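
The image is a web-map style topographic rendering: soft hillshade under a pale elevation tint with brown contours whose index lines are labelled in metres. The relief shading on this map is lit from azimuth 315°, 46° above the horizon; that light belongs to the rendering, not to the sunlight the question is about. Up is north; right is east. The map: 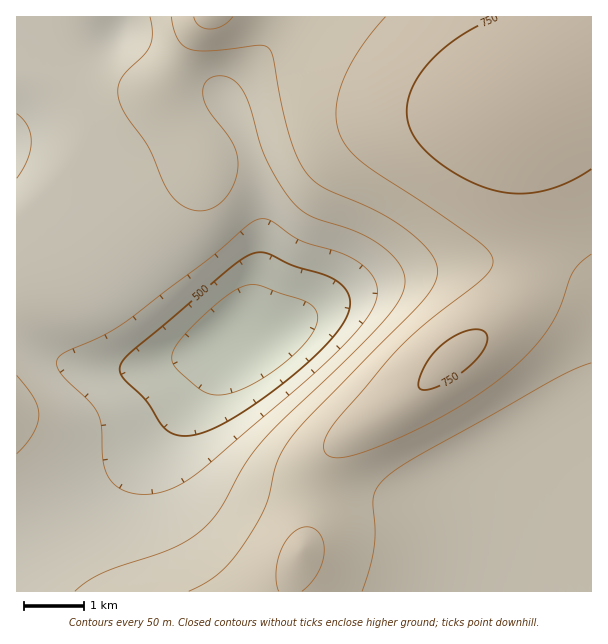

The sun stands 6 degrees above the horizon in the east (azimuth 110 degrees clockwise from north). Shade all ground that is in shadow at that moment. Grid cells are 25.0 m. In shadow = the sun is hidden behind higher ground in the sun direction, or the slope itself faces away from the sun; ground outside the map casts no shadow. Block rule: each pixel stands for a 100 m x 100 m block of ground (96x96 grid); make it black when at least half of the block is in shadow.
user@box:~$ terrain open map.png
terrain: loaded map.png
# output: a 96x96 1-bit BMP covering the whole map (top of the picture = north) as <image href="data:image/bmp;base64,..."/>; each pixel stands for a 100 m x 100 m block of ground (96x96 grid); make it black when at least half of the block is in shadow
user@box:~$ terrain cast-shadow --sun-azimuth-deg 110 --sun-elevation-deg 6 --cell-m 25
<image width="96" height="96" href="data:image/bmp;base64,Qk2+BAAAAAAAAD4AAAAoAAAAYAAAAGAAAAABAAEAAAAAAIAEAAATCwAAEwsAAAIAAAAAAAAA////AAAAAAAAAAAAAAAAAAAAAAAAAAAAAAAAAAAAAAAAAAAAAAAAAAAAAAAAAAAAAAAAAAAAAAAAAAAAAAAAAAAAAAAAAAAAAAAAAAAAAAAAAAAAAAAAAAAAAAAAAAAAAAAAAAAAAAAAAAAAAAAAAAAAAAAAAAAAAAAAAAAAAAAAAAAAAAAAAAAAAAAAAAAAAAAAAAAAAAAAAAAAAAAAAAAAAAAAAAAAAAAAAAAAAAAAAAAAAAAAAAAAAAAAAAAAAAAAAAAAAAAAAAAAAAAAAAAAAAAAAAAAAAAAAAAAAAAAAAAAAAAAAAAAAAAAAAAAAAAAAAAAAAAAAAAABgAAAAAAAAAAAAAAH8AAAAAAAAAAAAAAf/AAAAAAAAAAAAAA//gAAAAAAAAAAAAB//4AAAAAAAAAAAAD//8AAAAAAAAAAAAD///AAAAAAAAAAAAH///gAAAAAAAAAAAH///wAAAAAAAAAAAH///4AAAAAAAAAAAH///+AAAAAAAAAAAH////AAAAAAAAAAAH////gAAAAAAAAAAH////wAAAAAAAAAAH////4AAAAAAAAAAH////8AAAAAAAAAAD////+AAAAAAAAAAD/////gAAAAAAAAAD/////wAAAAAAAAAB/////4AAAAAAAAAB/////8AAAAAAAAAA/////+AAAAAAAAAA//////AAAAAAAAAAf/////wAAAAAAAAAP/////wAAAAAAAAAH/////4AAAAAAAAAD/////8AAAAAAAAAB/////8AAAAAAAAAA/////+AAAAAAAAAAP////8AAAAAAAAAAB////4AAAAAAAAAAAP///gAAAAAAAAAAAAf/wAAAAAAAAAAAAAAAAAAAAAAAAAAAAAAAAAAAAAAAAAAAAAAAAAAAAAAAAAAAAAAAAAAAAAAAAAAAAAAAAAAAAAAAAAAAAAAAAAAAAAAAAAAAAAAAAAAAAAAAAAAAAAAAAAAAAAAAAAAAAAAAAAAAAAAAAAAAAAAAAAAAAAAAAAAAAAAAAAAAAAAAAAAAAAAAAAAAAAAAAAAAAAAAAAAAAAAAAAAAAAAAAAAAAAAAAAAAAAAAAAAAAAAAAAAAAAAAAAAAAAAAAAAAAAAAAAAAAAAAAAAAAAAAAAAAAAAAAAAAAAAAAAAAAAAAAAAAAAAAAAAAAAAAAAAAAAAAAAAAAAAAAAAAAAAAAAAAAAAAAAAAAAAAAAAAAAAAAAAAAAAAAAAAAAAAAAAAAAAAAAAAAAAAAAAAAAAAAAAAAAAAAAAAAAAAAAAAAAAAAAAAAAAAAAAAAAAAAAAAAAAAAAAAAAAAAAAAAAAAAAAAAAAAAAAAAAAAAAAAAAAAAAAAAAAAAAAAAAAAAAAAAAAAAAAAAAAAAAAAAAAAAAAAAAAAAAAAAAAAAAAAAAAAAAAAAAAAAAAAAAAAAAAAAAAAAAAAAAAAAAAAAAAAAAAAAAAAAAAAAAAAAAAAAAAAAfAAAAAAAAAAAAAAA/gAAAAAAAAAAAAAA/wAAAAAAAAAAAAAA/4AAAAAAAAAAA="/>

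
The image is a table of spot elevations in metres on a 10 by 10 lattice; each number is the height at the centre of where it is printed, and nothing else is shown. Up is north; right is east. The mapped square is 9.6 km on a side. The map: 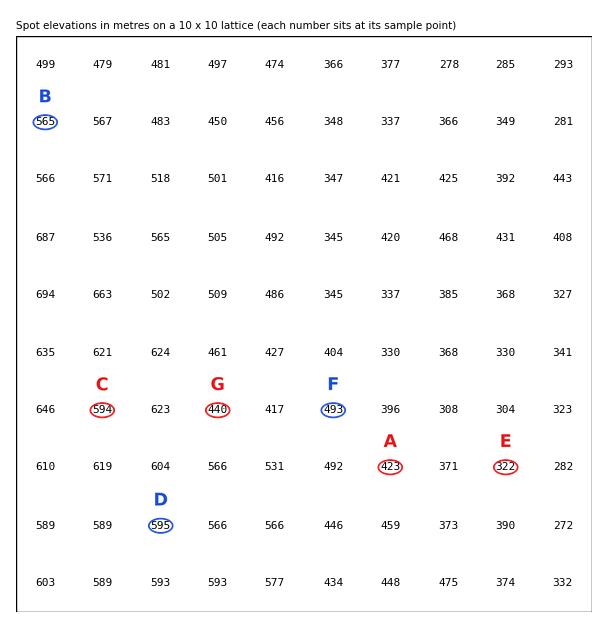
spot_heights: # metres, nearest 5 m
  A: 425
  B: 565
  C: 595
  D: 595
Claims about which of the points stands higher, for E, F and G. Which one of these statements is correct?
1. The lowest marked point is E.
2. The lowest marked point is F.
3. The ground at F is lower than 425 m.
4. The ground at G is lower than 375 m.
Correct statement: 1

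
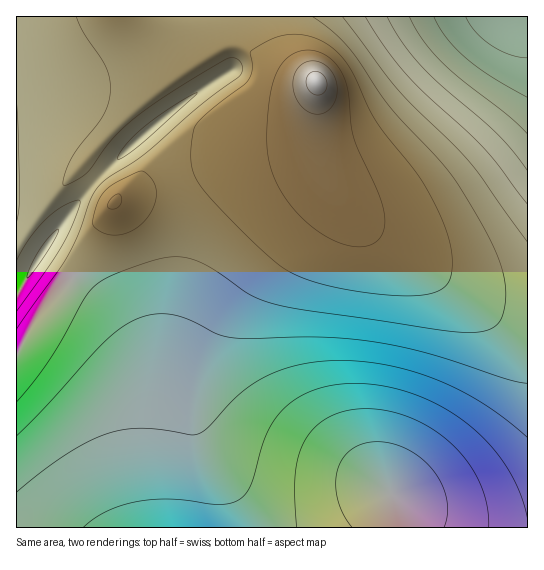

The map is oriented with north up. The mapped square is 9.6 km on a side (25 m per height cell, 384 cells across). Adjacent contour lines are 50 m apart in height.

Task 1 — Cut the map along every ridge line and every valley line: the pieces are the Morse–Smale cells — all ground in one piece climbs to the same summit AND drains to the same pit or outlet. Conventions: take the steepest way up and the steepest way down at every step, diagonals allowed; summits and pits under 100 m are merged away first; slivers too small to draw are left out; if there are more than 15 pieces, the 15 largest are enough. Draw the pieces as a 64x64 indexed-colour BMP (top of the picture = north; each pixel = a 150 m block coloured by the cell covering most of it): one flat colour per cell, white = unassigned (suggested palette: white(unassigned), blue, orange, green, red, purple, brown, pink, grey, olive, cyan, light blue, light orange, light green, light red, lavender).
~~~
<image width="64" height="64" href="data:image/bmp;base64,Qk12CAAAAAAAAHYAAAAoAAAAQAAAAEAAAAABAAQAAAAAAAAIAAATCwAAEwsAABAAAAAAAAAA////ALR3HwAOf/8ALKAsACgn1gC9Z5QAS1aMAMJ34wB/f38AIr28AM++FwDox64AeLv/AIrfmACWmP8A1bDFABERERERERERERERERERERERERERERERERERERERERERERERERERERERERERERERERERERERERERERERERERERERERERERERERERERERERERERERERERERERERERERERERERERERERERERERERERERERERERERERERERERERERERERERERERERERERERERERERERERERERERERERERERERERERERERERERERERERERERERERERERERERERERERERERERERERERERERERERERERERERERERERERERERERERERERERERERERERERERERERERERERERERERERERERERERERERERERERERERERERERERERERERERERERERERERERERERERERERERERERERERERERERERERERERERERERERERERERERERERERERERERERERERERERERERERERERERERERERERERERERERERERERERERERERERERERERERERERERERERERERERERERERERERERERERERERERERERERERERERERERERERERERERERERERERERERERERERERERERERERERERERERERERERERERERERERERERERERERERERERERERERERERERERERERERERERERERERERERERERERERERERERERERERERERERERERERERERERERERERERERERERERERERERERERERERERERERERERERERERERERERERERERERERERERERERERERERERERERERERERERERERERERERERERERERERERERERERERERERERERERERERERERERERERERERERERERERERERERERERERERERERERERERERERERERERERERERERERERERERERERERERERERERERERERERMRERERERERERERERERERERERERERERERERERERERERExERERERERERERERERERERERERERERERERERERERERETMRERERERERERERERERERERERERERERERERERERERERMxEREREREREREREREREREREREREREREREREREREREREzMRERERERERERERERERERERERERERERERERERERERETMzERERERERERERERERERERERERERERERERERERERERMzMxERERERERERERERERERERERERERERERERERESIiIzMzMRERERERERERERERERERERERERERERERERIiIiIjMzMxERERERERERERERERERERERERERERERESIiIiIiMzMzMRERERERERERERERERERERERERERERESIiIiIiIzMzMzEREREREREREREREREREREREREREREiIiIiIiIjMzMzMxERERERERERERERERERERERERERIiIiIiIiIiMzMzMzERERERERERERERERERERERERERIiIiIiIiIiIzMzMzMxERERERERERERERERERERERESIiIiIiIiIiIjMzMzMzMRERERERERERERERERERERESIiIiIiIiIiIiMzMzMzMxERERERERERERERERERERESIiIiIiIiIiIiIzMzMzMzERERERERERERERERERERESIiIiIiIiIiIiIjMzMzMzMxERERERERERERERERERESIiIiIiIiIiIiIiMzMzMzMzERERERERERERERERERESIiIiIiIiIiIiIiIzMzMzMzMxERERERERERERERERESIiIiIiIiIiIiIiIjMzMzMzMzMzERERERERERERERERIiIiIiIiIiIiIiIiMzMzMzMzMzMzMRERERERERERERIiIiIiIiIiIiIiIiIzMzMzMzMzMzMzMxEREREREREREiIiIiIiIiIiIiIiIjMzMzMzMzMzMzMzMzEREREREREiIiIiIiIiIiIiIiIiMzMzMzMzMzMzMzMzMzMzMRERESIiIiIiIiIiIiIiIiIzMzMzMzMzMzMzMzMzMzMzMzERIiIiIiIiIiIiIiIiIjMzMzMzMzMzMzMzMzMzMzMzMxEiIiIiIiIiIiIiIiIiMzMzMzMzMzMzMzMzMzMzMzMzMSIiIiIiIiIiIiIiIiIzMzMzMzMzMzMzMzMzMzMzMzMxIiIiIiIiIiIiIiIiIjMzMzMzMzMzMzMzMzMzMzMzMzEiIiIiIiIiIiIiIiIiMzMzMzMzMzMzMzMzMzMzMzMzMyIiIiIiIiIiIiIiIiIzMzMzMzMzMzMzMzMzMzMzMzMzIiIiIiIiIiIiIiIiIjMzMzMzMzMzMzMzMzMzMzMzMzMiIiIiIiIiIiIiIiIiMzMzMzMzMzMzMzMzMzMzMzMzMyIiIiIiIiIiIiIiIiIzMzMzMzMzMzMzMzMzMzMzMyIiIiIiIiIiIiIiIiIiIjMzMzMzMzMzMzMzMzMzMzMiIiIiIiIiIiIiIiIiIiIiMzMzMzMzMzMzMzIjMzMzMiIiIiIiIiIiIiIiIiIiIiIzMzMzMzMzMzMzIiIjMzMiIiIiIiIiIiIiIiIiIiIiIjMzMzMzMzMzMyIiIiIiIiIiIiIiIiIiIiIiIiIiIiIiMzMzMzMzMzMyIiIiIiIiIiIiIiIiIiIiIiIiIiIiIiIzMzMzMzMzMyIiIiIiIiIiIiIiIiIiIiIiIiIiIiIiIjMzMzMzMzMyIiIiIiIiIiIiIiIiIiIiIiIiIiIiIiIi"/>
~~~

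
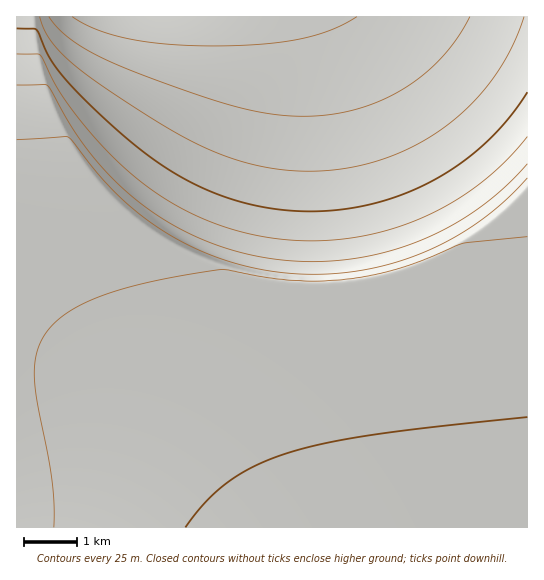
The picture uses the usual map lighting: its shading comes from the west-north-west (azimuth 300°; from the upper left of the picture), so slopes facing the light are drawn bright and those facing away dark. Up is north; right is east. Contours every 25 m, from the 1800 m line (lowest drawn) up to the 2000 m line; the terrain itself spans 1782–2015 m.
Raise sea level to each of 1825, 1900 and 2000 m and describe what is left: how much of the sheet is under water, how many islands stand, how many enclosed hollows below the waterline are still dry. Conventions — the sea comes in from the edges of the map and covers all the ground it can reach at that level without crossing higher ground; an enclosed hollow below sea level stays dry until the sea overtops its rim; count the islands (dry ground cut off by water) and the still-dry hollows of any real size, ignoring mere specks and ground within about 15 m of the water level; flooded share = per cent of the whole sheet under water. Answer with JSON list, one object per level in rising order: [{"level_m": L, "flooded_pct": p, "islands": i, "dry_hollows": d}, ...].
[{"level_m": 1825, "flooded_pct": 11, "islands": 0, "dry_hollows": 0}, {"level_m": 1900, "flooded_pct": 34, "islands": 0, "dry_hollows": 0}, {"level_m": 2000, "flooded_pct": 89, "islands": 0, "dry_hollows": 0}]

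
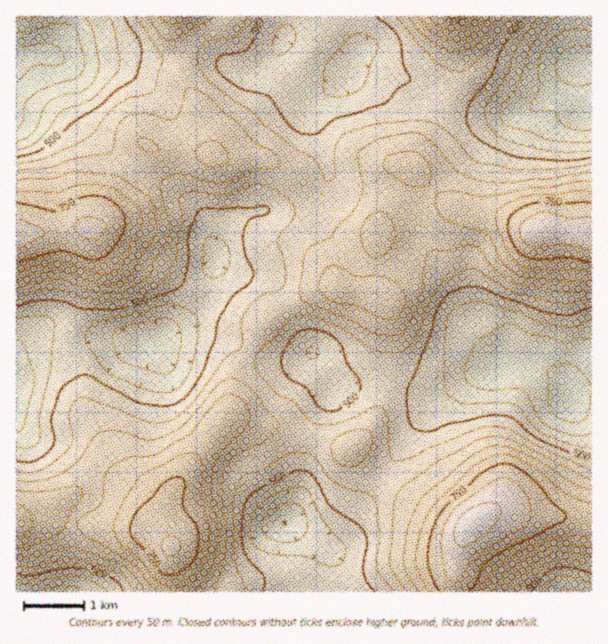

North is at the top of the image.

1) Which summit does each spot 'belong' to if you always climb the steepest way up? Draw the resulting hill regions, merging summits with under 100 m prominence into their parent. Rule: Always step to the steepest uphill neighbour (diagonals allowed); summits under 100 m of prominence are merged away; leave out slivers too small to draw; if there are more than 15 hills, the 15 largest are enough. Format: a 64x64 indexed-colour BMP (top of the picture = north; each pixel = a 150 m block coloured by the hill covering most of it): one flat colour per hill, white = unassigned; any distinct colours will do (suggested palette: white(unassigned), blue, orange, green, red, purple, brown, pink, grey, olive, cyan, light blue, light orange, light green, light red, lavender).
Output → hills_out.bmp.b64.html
<image width="64" height="64" href="data:image/bmp;base64,Qk12CAAAAAAAAHYAAAAoAAAAQAAAAEAAAAABAAQAAAAAAAAIAAATCwAAEwsAABAAAAAAAAAA////ALR3HwAOf/8ALKAsACgn1gC9Z5QAS1aMAMJ34wB/f38AIr28AM++FwDox64AeLv/AIrfmACWmP8A1bDFACIiIiIiIiIiIiIiIiIiIkREREREREREREREREREREREIiIiIiIiIiIiIiIiIiIiREREREREREREREREREREREQiIiIiIiIiIiIiIiIiIiJERERERERERERERERERERERCIiIiIiIiIiIiIiIiIiIkREREREREREREREREREREREIiIiIiIiIiIiIiIiIiIiREREREREREREREREREREREQiIiIiIiIiIiIiIiIiIiJEQiJERERERERERERERERERCIiIiIiIiIiIiIiIiIiIkQiIiREREREREREREREREREIiIiIiIiIiIiIiIiIiIiIiIiJEREREREREREREREREQiIiIiIiIiIiIiIiIiIiIiIiIiRERERERERERERERERCIiIiIiIiIiIiIiIiIiIiIiIiJEREREREREREREREREIiIiIiIiIiIiIiIiIiIiIiIiIiREREREREREREREREQiIiIiIiIiIiIiIiIiIiIiIiIiIkRERERERERERERERCIiIiIiIiIiIiIiIiIiIiIiIiIiREREREREREREREREIiIiIiIiIiIiIiIiIiIiIiIiIiIkREREREREREREREQiIiIiIiIiIiIiIiIiIiIiIiIiIiJERERERERERERERCIiIiIiIiIiIiIiIiIiIiIiIiIiIkREREREREREREREIiIiIiIiIiIiIiIiIiIiIiIiIiIiJEREREREREREREQiIiIiIiIiIiIiIiIiIiIiIiIiIiIiRERERERERERERCIiIiIiIiIiIiIiIiIiIiIiIiIiIiJEREREREREREREIiIiIiIiIiIiIiIiIiIiIiIiIiIiIiREREREREREREQiIiIiIiIiIiIiIiIiIiIiIiIiIiIiIkRERERERERERCIiIiIiIiIiIiIiIiIiIiIiIiIiIiIiJEREREREREREIiIiIiIiIiIiIiIiIiIiIiIiIiIiIhERREREREREQREiIiIiIiIiIiIiIiIiIiIiIiERERERERERRERERERBESIiIiIiIiIiIiIiIiIiIiIiERERERERERERREREQRERIiIiIiIiIiIiIiIiIiIiIiIRERERERERERERREEREREiIiIiIiIiIiIiIiIiERERERERERERERERERERERERETIiIiIiIiIiIiIiIiERERERERERERERERERERERERERMzIzMzMzMzMxIiIREREREREREREREREREREREREREREzMzMzMzMzMzMRERERERERERERERERERERERERERERETMzMzMzMzMzMzERERERERERERERERERERERERERERERMzMzMzMzMzMzMzEREREREREREREREREREREREREREREzMzMzMzMzMzMzMRERERERERERERERERERERERERERETMzMzMzMzMzMzMzERERERERERERERERERERERERERERMzMzMzMzMzMzMzMREREREREREREREREREREREREREREzMzMzMzMzMzMzMxERERERERERERERERERERERERERETMzMzMzMzMzMzMzERERERERERERERERERERERERERERMzMzMzMzMzMzMzMREREREREREREREREREREREREREREzMzMzMzMzMzMzMxERERERERERERERERERERERERERETMzMzMzMzMzMzMzMRERERERERERERERERERERERERERMzMzMzMzMzMzMzMxEREREREREREREREREREREREREREzMzMzMzMzMzMzMzMRERERERERERERERERERERERERETMzMzMzMzMzMzMzMzMzERERERERERERERERERERERERMzMzMzMzMzMzMzMzMzMzMzEREREREREREREREREREREzMzMzMzMzMzMzMzMzMzMzMxERERERERERERERERERETMzMzMzMzMzMzMzMzMzMzMzMRERERERERERERERERERMzMzMzMzMzMzMzMzMzMzMzMxEREREREREREREREREREzMzMzMzMzMzMzMzMzMzMzMzERERERERERERERERERETMzMzMzMzMzMzMzMzMzMzMzERERERERERERERERERERMzMzMzMzMzMzMzMzMzMzMzMREREREREREREREREREREzMzMzMzMzMzMzMzMzMzMzMxERERERERERERERERERETMzMzMzMzMzMzMzMzMzMzMxERERERERERERERERERERMzMzMzMzMzMzMzMzMzMzMzEREREREREREREREREREREzMzMzMzMzMzMzMzMzMzMzMRERERERERERVVVVERERFDMzMzMzMzMzMzMzMzMzMzMxEREREREREVVVVVVVEREUMzMzMzMzMzMzMzMzMzMzMzMRERERERFVVVVVVVVVERQzMzMzMzMzMzMzMzMzMzMzNEQRERERVVVVVVVVVVVRFDMzMzMzMzMzMzMzMzMzMzREREEREVVVVVVVVVVVVVEUMzMzMzMzMzMzMzMzZmMzREREQRVVVVVVVVVVVVVVVURDM2ZmZmY2ZmYzZmZmZjNEREREVVVVVVVVVVVVVVVVREREZmZmZmZmZmZmZmZmZERERERVVVVVVVVVVVVVVVVERERGZmZmZmZmZmZmZmZmRERERFVVVVVVVVVVVVVVVUREREZmZmZmZmZmZmZmZmZERERFVVVVVVVVVVVVVVVVRERERmZmZmZmZmZmZmZmZkREREVVVVVVVVVVVVVVVVVE"/>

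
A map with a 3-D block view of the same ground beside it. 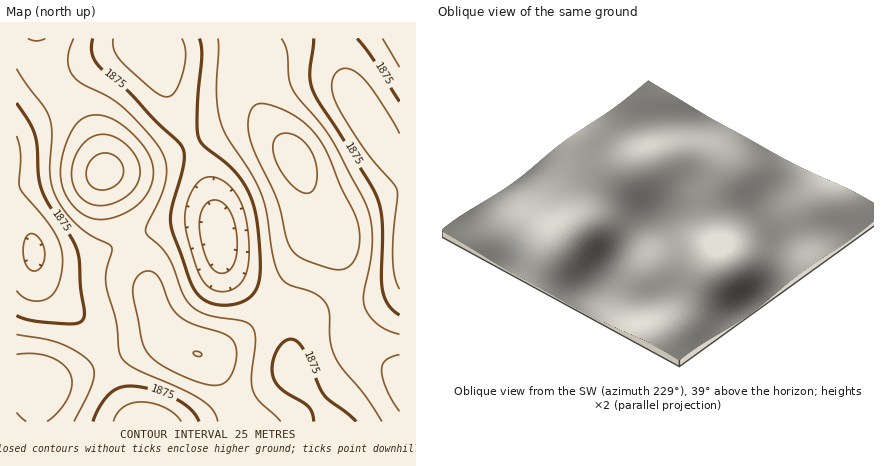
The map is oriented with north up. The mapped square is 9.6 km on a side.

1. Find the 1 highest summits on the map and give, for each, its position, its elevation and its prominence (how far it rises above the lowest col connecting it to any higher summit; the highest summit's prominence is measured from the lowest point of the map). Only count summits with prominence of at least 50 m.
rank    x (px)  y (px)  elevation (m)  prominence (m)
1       104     172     1987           179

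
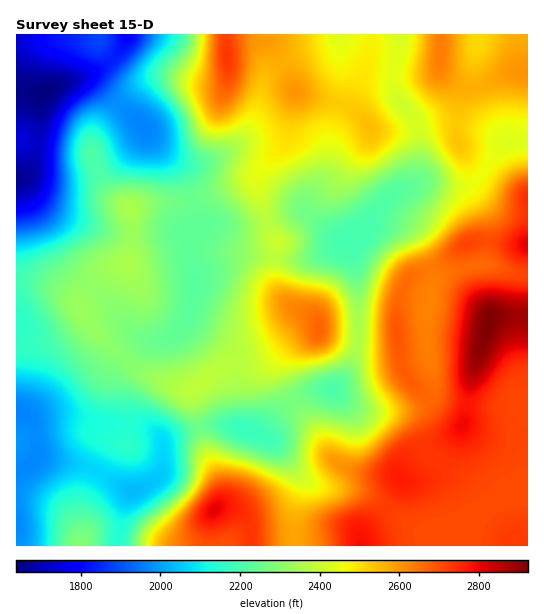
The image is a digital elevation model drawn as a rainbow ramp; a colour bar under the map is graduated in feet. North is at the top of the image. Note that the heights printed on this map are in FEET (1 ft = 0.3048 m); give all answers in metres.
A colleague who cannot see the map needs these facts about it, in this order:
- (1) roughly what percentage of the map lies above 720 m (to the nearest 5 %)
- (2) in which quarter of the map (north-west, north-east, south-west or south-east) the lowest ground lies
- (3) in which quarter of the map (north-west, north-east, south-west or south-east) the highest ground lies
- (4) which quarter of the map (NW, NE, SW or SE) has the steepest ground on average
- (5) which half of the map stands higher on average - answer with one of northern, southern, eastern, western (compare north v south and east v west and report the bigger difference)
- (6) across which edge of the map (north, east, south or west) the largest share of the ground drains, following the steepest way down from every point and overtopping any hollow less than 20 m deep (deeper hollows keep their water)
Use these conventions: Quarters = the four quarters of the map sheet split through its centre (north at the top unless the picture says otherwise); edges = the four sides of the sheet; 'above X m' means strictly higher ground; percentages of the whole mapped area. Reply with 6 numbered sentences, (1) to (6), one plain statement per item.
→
(1) About 50 % of the map lies above 720 m.
(2) The lowest point lies in the north-west quarter of the map.
(3) The highest point lies in the south-east quarter of the map.
(4) The north-west quarter is the steepest part of the map.
(5) The eastern half stands higher on average than the western half.
(6) The largest share of the runoff leaves by the western edge.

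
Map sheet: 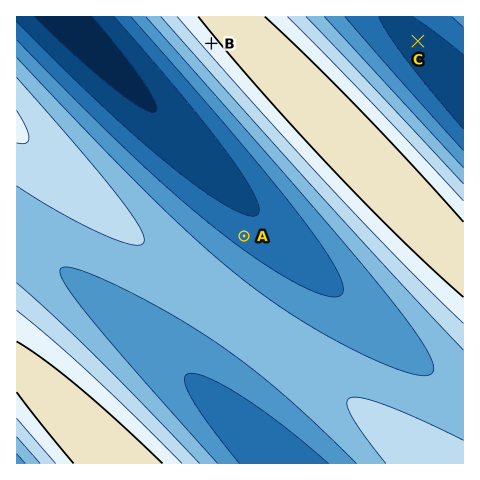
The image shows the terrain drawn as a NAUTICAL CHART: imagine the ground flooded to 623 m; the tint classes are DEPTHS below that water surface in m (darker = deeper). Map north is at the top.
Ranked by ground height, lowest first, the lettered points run C A B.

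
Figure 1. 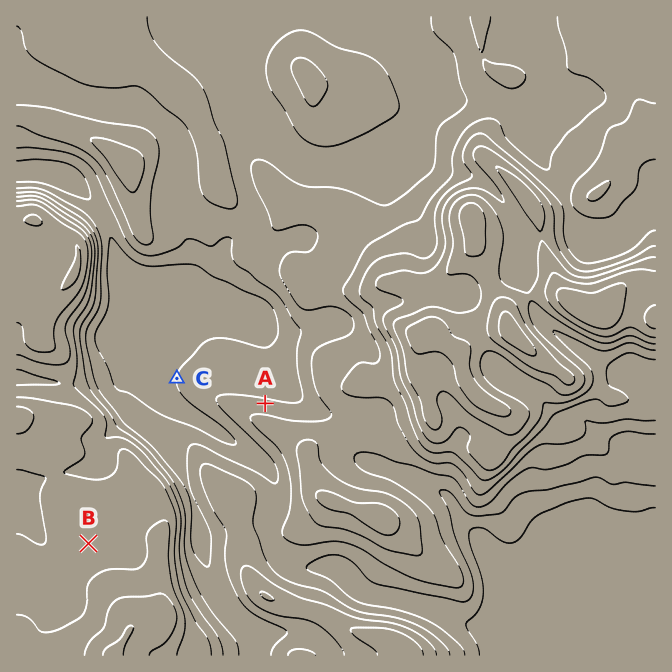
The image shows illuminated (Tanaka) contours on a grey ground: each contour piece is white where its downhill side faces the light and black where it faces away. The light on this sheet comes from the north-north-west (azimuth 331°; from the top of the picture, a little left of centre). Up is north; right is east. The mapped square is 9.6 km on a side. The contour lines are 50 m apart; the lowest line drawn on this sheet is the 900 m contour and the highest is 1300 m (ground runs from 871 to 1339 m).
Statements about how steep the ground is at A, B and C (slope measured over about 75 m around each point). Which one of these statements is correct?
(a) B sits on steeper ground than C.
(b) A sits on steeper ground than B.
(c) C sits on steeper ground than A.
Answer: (b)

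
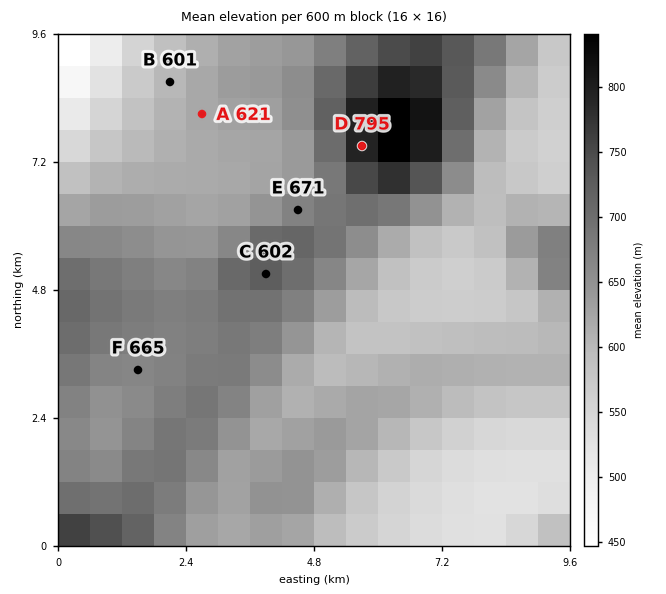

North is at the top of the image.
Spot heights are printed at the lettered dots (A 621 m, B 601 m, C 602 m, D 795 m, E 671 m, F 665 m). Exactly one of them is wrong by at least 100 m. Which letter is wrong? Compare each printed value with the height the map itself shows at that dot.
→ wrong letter C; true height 727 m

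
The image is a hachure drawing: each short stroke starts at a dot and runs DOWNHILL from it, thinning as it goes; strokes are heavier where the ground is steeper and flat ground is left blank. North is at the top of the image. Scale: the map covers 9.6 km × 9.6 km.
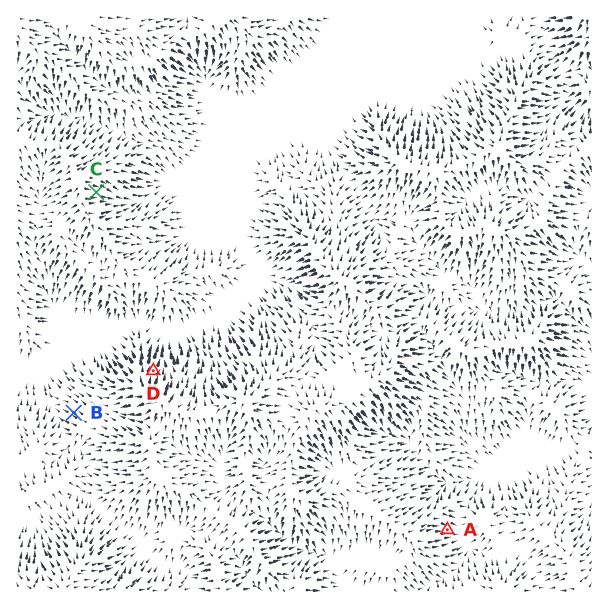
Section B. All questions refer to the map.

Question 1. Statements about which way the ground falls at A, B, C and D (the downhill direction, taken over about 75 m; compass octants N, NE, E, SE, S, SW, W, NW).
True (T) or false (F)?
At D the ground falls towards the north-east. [T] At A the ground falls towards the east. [T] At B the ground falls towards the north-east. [F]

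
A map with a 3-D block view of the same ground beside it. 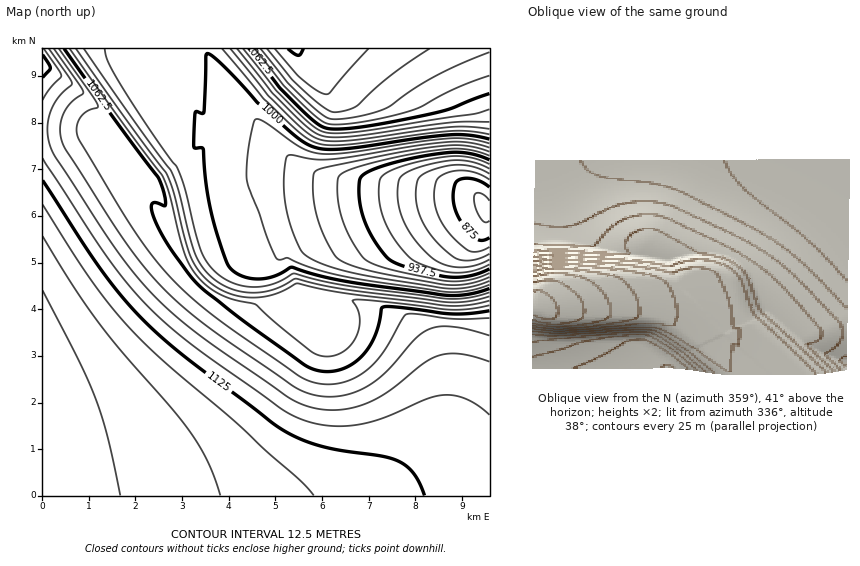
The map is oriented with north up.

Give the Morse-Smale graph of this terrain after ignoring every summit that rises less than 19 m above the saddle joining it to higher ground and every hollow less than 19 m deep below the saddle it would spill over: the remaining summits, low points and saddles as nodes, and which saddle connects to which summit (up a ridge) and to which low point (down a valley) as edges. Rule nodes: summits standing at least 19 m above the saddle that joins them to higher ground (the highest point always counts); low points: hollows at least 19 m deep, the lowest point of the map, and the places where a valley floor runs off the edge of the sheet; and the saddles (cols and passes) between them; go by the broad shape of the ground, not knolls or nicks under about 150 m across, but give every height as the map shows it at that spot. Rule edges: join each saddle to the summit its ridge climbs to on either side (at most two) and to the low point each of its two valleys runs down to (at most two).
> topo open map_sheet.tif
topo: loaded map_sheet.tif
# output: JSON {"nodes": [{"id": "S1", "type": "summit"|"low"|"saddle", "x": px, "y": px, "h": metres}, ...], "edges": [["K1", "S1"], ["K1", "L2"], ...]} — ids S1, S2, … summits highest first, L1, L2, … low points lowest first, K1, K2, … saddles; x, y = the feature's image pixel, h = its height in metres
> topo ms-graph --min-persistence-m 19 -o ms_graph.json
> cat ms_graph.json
{"nodes": [
{"id": "S1", "type": "summit", "x": 44, "y": 487, "h": 1172},
{"id": "S2", "type": "summit", "x": 43, "y": 63, "h": 1133},
{"id": "S3", "type": "summit", "x": 295, "y": 50, "h": 1126},
{"id": "L1", "type": "low", "x": 484, "y": 207, "h": 859},
{"id": "K1", "type": "saddle", "x": 43, "y": 129, "h": 1105},
{"id": "K2", "type": "saddle", "x": 204, "y": 49, "h": 1001}],
"edges": [["K1", "S1"], ["K1", "S2"], ["K1", "L1"], ["K2", "S2"], ["K2", "S3"], ["K2", "L1"]]}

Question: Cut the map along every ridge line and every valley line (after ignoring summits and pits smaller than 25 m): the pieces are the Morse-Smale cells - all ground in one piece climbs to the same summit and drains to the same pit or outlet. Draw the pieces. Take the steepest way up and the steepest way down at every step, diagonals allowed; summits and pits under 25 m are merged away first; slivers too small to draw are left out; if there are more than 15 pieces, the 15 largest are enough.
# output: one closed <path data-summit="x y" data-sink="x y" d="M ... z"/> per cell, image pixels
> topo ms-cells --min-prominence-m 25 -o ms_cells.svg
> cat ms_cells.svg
<path data-summit="43 495" data-sink="485 207" d="M95 130l-53 0 1 366 447-1 0-284-6-4-6-10-20-3-62-2-82 2-54 6-9 3-84 18-15-18-46-63z"/><path data-summit="295 49" data-sink="485 207" d="M489 48l-284 0-1 3 52 70 34 38 14 10 16 7 22 5 129 13 6 2 7 11 5 3z"/><path data-summit="43 63" data-sink="485 207" d="M204 48l-161 0-1 81 55 2 9 9 46 63 15 18 84-18 9-3 40-5 67-3 104 2-129-13-22-5-16-7-12-8-36-40z"/>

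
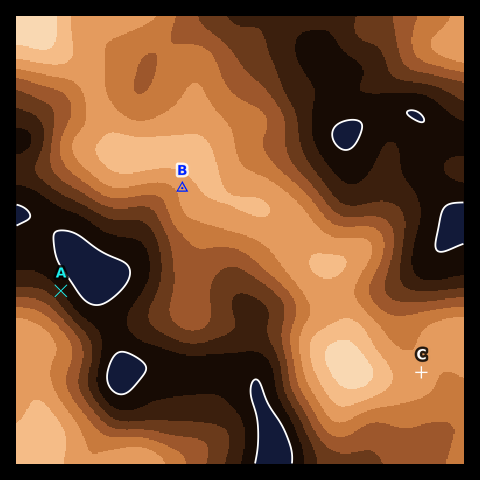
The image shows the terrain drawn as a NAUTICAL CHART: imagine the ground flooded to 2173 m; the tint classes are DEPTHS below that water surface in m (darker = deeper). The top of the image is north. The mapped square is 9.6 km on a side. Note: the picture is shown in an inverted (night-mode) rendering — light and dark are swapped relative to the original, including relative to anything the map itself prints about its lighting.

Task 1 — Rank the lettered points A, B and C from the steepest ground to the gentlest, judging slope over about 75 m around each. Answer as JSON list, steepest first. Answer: ["A", "B", "C"]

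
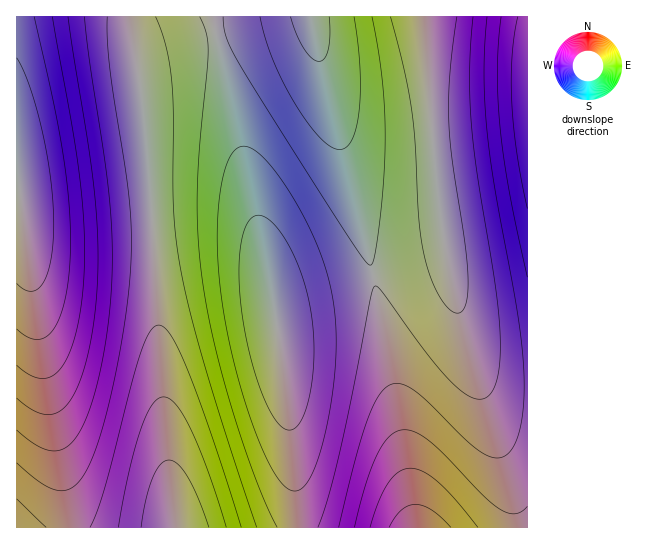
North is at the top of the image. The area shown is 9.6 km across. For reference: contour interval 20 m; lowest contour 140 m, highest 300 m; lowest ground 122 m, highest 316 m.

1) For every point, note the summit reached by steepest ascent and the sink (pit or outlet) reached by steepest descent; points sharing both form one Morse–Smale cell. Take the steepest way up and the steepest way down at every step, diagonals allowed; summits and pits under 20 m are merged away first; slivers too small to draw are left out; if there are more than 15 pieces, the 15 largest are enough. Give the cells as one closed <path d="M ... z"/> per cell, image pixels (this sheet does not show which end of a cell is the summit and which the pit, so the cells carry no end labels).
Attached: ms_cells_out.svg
<path d="M130 16l-114 1 1 511 159-1-7-48-6-77-15-245-8-76z"/><path d="M211 16l-80 1 17 140 15 245 12 123 2 3 120 0 0-19-5-67-17-135-20-102z"/><path d="M527 16l-102 1 4 82 8 94 11 73 8 37 9 36 14 34 8 8 11 6 15 2 15 0z"/><path d="M310 16l-98 1 47 206 15 84 5-7 12-5 82-20z"/><path d="M446 251l-1 4-7 5-65 17 19 92 24 158 111 1 1-138-30-3-11-6-8-8-7-14-11-34z"/><path d="M373 276l-82 19-12 5-4 5 14 110 9 113 118-1-24-158z"/><path d="M425 16l-114 1 13 62 50 197 56-13 15-8-12-104z"/>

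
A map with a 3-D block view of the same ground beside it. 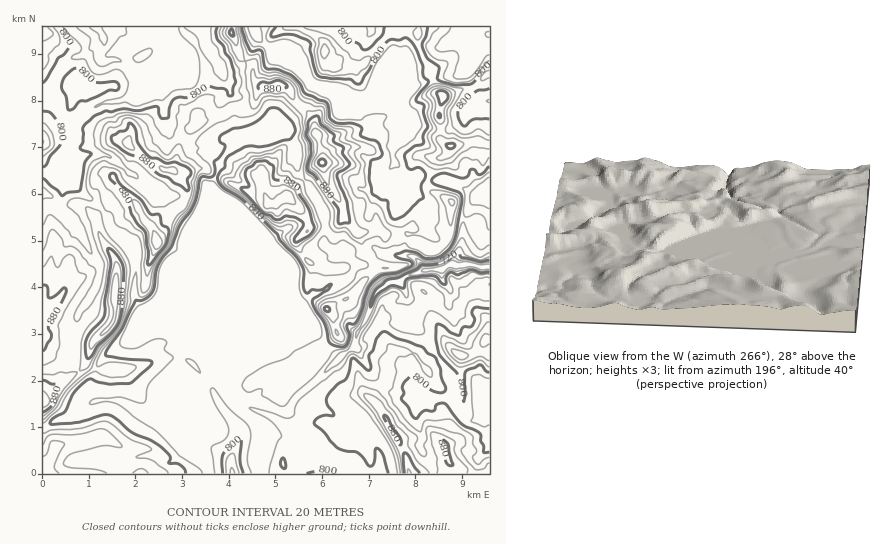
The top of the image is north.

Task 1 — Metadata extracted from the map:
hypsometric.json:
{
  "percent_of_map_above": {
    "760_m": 96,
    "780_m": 70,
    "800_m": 50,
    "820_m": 35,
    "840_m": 22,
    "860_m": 12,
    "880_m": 6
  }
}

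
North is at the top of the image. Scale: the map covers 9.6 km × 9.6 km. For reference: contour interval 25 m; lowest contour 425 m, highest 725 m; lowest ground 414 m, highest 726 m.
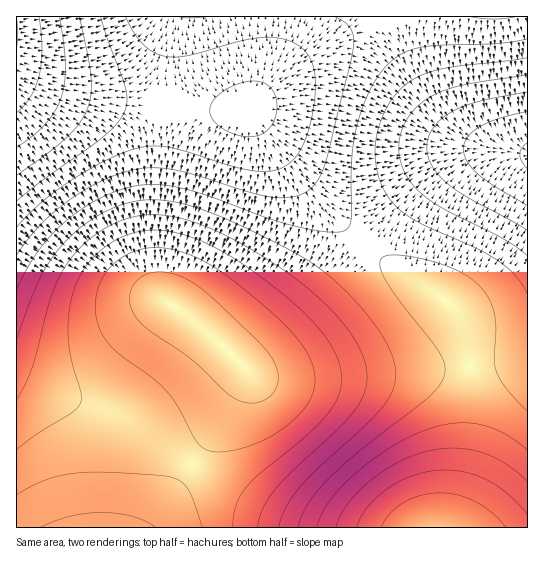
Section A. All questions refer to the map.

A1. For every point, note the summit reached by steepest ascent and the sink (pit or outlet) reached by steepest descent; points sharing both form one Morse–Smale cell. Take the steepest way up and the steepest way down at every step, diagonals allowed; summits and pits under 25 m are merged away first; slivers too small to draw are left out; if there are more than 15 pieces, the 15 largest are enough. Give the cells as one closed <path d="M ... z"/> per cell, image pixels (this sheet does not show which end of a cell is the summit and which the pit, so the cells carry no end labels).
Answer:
<path d="M274 16l-258 1 0 358 42 20 64 22 68 47 6-5 21-32 26-44 2-12-5-8 15-7 20-17 34-34 54-62-50-50-65-83 13-21 8-23 6-29z"/><path d="M365 244l-8 5-48 56-34 34-20 17-15 7 5 8-2 12-16 30-35 52 55 35 38 17 30 10 134 1 14-53 8-57 0-49-6-34-10-25-12-11-52-32z"/><path d="M527 16l-252 0 0 21-6 29-8 23-13 21 65 83 50 50 55-58 32-24 28-9 50 2z"/><path d="M513 152l-35 0-16 4-19 9-25 20-55 58 28 24 52 32 12 11 10 25 6 34 0 49-6 44-15 66 78-1 0-372-2-2z"/><path d="M18 376l-2 1 0 150 133 1 43-63-70-48-64-22z"/><path d="M193 465l-4 2-39 61 173-1-22-4-32-12-31-16z"/>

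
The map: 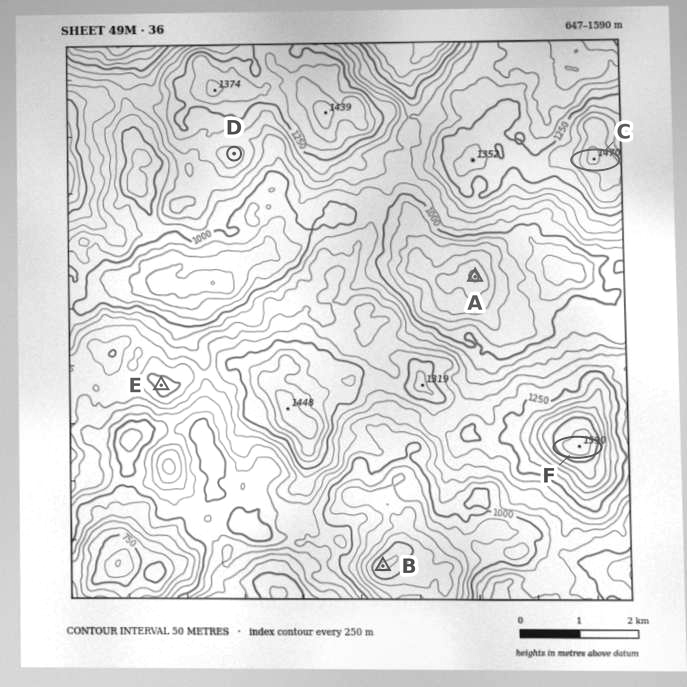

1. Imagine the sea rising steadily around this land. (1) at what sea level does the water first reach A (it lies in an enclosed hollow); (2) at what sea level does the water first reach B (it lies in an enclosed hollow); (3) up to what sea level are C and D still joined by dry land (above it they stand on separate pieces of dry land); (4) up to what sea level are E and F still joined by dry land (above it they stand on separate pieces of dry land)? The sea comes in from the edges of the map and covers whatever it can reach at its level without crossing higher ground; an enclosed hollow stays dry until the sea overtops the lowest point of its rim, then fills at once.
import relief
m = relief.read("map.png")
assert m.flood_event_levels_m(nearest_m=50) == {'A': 1000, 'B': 800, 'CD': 1100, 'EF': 1150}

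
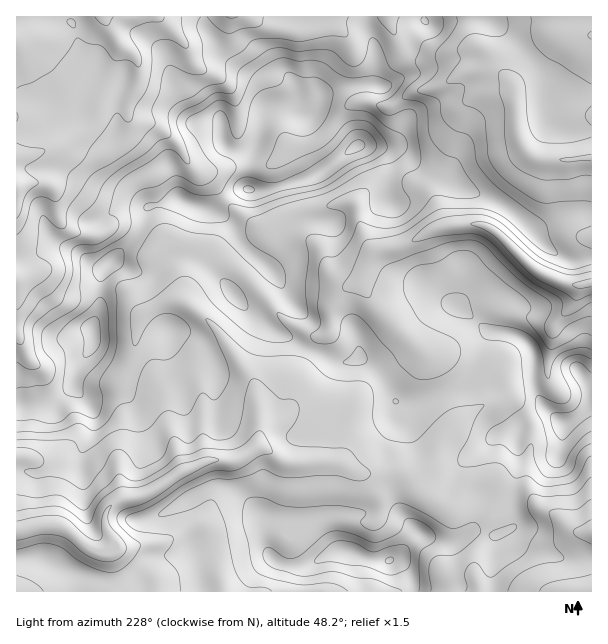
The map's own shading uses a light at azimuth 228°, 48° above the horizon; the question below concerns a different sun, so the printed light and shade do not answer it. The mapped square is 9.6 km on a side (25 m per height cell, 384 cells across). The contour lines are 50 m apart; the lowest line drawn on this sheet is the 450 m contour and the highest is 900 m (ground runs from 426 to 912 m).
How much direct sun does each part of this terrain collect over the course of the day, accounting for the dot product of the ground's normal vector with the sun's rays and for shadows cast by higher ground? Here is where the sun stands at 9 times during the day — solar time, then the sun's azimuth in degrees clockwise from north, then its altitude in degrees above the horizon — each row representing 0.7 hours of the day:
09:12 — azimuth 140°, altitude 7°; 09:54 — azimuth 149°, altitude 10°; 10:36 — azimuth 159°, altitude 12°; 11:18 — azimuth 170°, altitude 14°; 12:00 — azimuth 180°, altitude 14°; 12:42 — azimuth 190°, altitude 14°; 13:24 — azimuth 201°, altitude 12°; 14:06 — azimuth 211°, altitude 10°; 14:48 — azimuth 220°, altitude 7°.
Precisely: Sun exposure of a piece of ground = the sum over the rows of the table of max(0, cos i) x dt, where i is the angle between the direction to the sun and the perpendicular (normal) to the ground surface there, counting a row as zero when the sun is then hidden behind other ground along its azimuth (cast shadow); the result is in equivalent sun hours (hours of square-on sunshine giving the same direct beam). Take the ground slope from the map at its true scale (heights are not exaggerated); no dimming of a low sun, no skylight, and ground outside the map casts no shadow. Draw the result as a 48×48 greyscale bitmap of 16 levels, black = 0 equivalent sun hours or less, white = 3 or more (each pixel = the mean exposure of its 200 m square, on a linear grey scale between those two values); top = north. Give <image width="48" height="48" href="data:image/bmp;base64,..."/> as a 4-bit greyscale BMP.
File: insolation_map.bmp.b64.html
<image width="48" height="48" href="data:image/bmp;base64,Qk32BAAAAAAAAHYAAAAoAAAAMAAAADAAAAABAAQAAAAAAIAEAAATCwAAEwsAABAAAAAAAAAAAAAAABEREQAiIiIAMzMzAERERABVVVUAZmZmAHd3dwCIiIgAmZmZAKqqqgC7u7sAzMzMAN3d3QDu7u4A////AIiIiHd3d3Z3eJrMzMqaqqqXZnZ4iIiZmZmYdUM2eId2eInNzO7tze2mZnZ4mqqru3h1MAACaIh2d3eXQ1rMuHiGiamImrqYeBEhEUVFREVmd3ZTMiJEMAA4uquYiIhkMwAAJ5ecypVFZndEVTEAAAAohUaHiZhkM3Q0jJe8u7l2Z3d2ZlMQERJBEjRVVmVWme7t7JYxFHmod2ZlRERERDQQE1VmZUNqur3tyrswABR4d2QiIhESI0MSNWZmZmnMuqu7qa3LcQAldUMzRERERERFZnZWZp3typiJmZq9/VAAEQJDM0REVVVmZndmaKvvykRnd4iZnNhAAAASI0RGd4d3ZmiIiqm7mYiIeJiYiJzsqXMVqqmId4iIdlaLuoZpq//cmKqpmIqr3MqJh3d3d4qohlRomIZ5ve7/28y6mIqZh3mGVmZneJmZh2VEVniJq7urzcqZiJmIh3eHZmZmZnd4mYZCIlliWmd3u4eIeIh4iHd3dmZnZmdniZl1MkYQJiM2l1Vmd4d3iHeHd3eIh2RDRniHZWMSZiIkeHdmd3d3d3eHd4m7uWMyI1Zmd3RIpiFWarqGd4d3ZmmZiZqquWREQzVmd3dXYyaoV7qGZ4h3ZHq7u5ZFZlVFVVV3d3YhADeIdoh2Z4iHVqq8yUEUVDNGd3eJqmIAAGZEZ2ZmVnd1WaqoZXZFQzRomZh3ZBERAUIREkZmVDM0i7l0apZTIkZ4mqhjESQxADIhEBVndSJIu6dXqVVCI2eIiHZVZmVSADMTRDRomYeZmWVphWdkNWeHZVVmZTERAEIiRniImamIhUWZdmZmVWZmVERVQgAAEXVEVorKd5mZZFiXZnaIZVRERFVDIQBL/3d4hSSGVWiHZohkVniYdTIRE0RDESn8mkV3QQAWdmZmZ4U0VWmph1MQAREhE62EM0VSAAADh2eJmXRVZoqqm92kAAAAO8dVVjVCVmQ1iZrN2nd2Z4iHnN/9lBAVzHRXeDUzUyV3is3Ll4zJhlQkeru83v//xzI1ZkISMzRkNGdBJ+///cuHhmZorN3JUhESI0EUQ0REERAAFYd53//9t1VWiYdTESIiM5d2QyITNCABMhAAE33+yod4dlQyIjMyI1REQyEAE1Mmd1VDIQKf/8uoZUQzMyIiEWZURUMhERJ4qniWVCAY7smWRDVVVFiaqXd2VERCIgWXdTR3Z1MSNERVRDNWVXq6qmZ3ZkRDMlmXZURomqcxARJGVDNWZniHZmZmVlVEZ3Q0VEVomIhBAAE1ZDNFZnd2ZmZlVVVUREEAASRFZlZjElIBNmQ0VmZnd1VVVVVVNEMQACMiNEVpu8tRElZVZ2VWZlVVVVVVRVMgAUQ0UzIiNDWrpzRWZ3VVVEVVVVVDRUMTVTIjMSIhAjElaIZmeHVEM0VVVVUiZkI2dCEQAAEiJERXZWZniGQzNFVVZUNHhCJXUzMQAAATRURnmoZ5mGREVXd3ZTJmQhWHMiEAARI1VDV5y6q7l2VmZmd2ZTRCEkZlMQFFVVVVVDRnZmeHZmZ2Zg=="/>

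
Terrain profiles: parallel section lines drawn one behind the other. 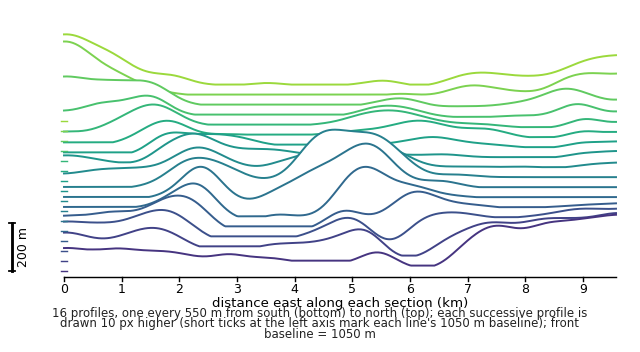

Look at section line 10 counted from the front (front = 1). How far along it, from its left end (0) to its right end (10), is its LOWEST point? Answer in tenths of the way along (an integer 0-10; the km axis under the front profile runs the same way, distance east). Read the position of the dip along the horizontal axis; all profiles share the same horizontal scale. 0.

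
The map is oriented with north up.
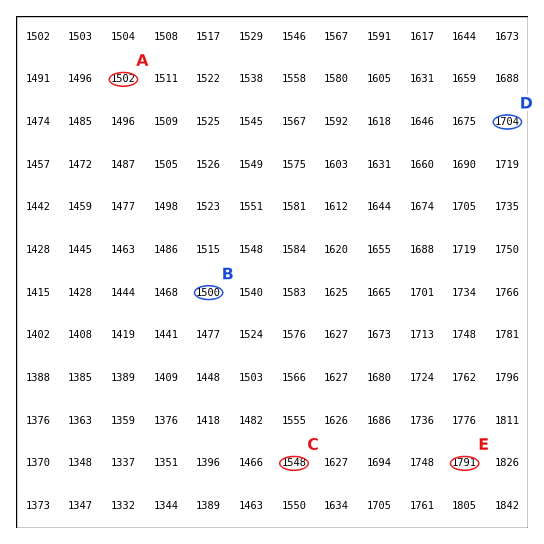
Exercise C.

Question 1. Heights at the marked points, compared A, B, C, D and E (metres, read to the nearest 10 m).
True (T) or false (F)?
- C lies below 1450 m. F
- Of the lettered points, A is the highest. F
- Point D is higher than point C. T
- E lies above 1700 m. T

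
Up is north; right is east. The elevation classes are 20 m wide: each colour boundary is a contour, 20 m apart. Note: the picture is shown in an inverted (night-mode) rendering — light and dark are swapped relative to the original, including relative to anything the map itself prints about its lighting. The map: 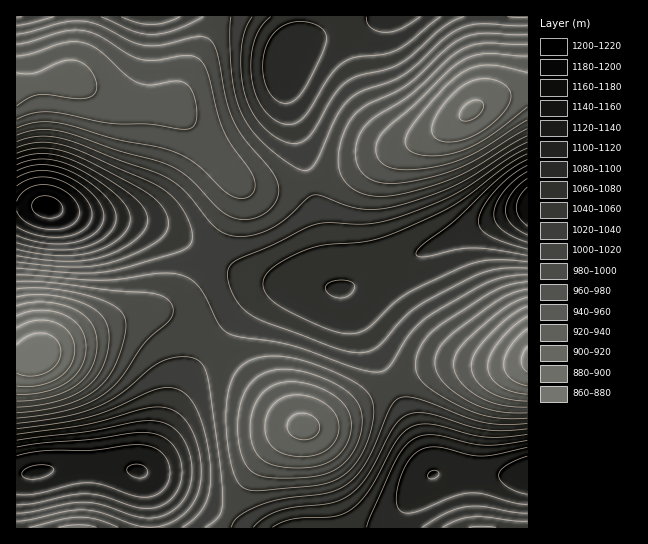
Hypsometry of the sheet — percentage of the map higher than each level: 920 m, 96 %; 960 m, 84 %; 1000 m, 65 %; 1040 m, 40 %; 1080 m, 17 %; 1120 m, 6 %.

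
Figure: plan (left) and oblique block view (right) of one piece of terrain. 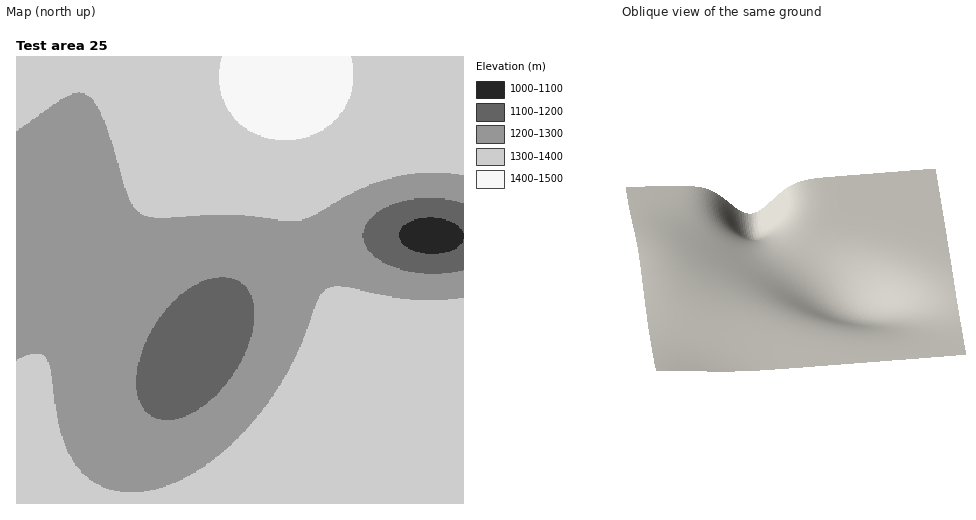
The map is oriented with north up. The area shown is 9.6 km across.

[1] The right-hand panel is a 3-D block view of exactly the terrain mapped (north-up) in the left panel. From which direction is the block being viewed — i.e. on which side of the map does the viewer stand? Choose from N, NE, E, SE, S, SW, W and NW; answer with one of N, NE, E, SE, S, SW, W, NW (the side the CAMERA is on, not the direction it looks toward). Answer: W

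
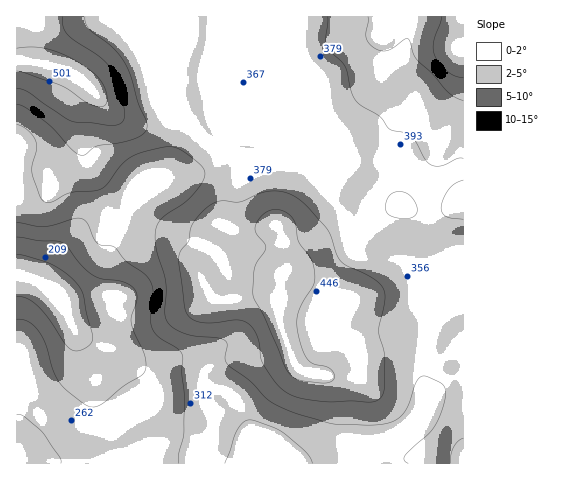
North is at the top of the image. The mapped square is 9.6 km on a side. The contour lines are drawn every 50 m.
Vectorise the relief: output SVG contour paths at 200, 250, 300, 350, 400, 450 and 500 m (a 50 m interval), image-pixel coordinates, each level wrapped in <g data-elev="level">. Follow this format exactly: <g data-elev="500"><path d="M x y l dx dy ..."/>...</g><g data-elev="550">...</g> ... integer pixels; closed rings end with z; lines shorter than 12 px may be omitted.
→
<g data-elev="200"><path d="M17 254l10 2 25 8 14 9 11 11 7 13 3 17 6 21-2 8-4 4-7 4-5 0-5-2-6-6-14-23-11-13-12-9-10-2"/></g><g data-elev="250"><path d="M17 237l45 5 5 4 15 20 10 9 10 4 21 3 10 6 3 4 1 6-6 18 0 6 3 10 11 23 1 9-1 7-4 5-18 10-21 18-7 3-7-1-20-15-9-10-6-12-8-26-8-14-10-8-10-2"/></g><g data-elev="300"><path d="M61 463l-1-5-18-26-18-16-7-1"/><path d="M225 463l12-33 6-7 7-3 22 7 11 5 23 20 4 6 2 5"/><path d="M17 222l28 5 29-8 8 0 5 4 7 15 3 5 5 2 13 2 10 13 18 12 6 7 4 13-3 26 3 11 6 8 19 12 5 7-1 16 2 24 0 36-5 22 0 9"/></g><g data-elev="350"><path d="M17 124l10 6 8 10 2 8-5 18 0 8 8 23 3 4 4 1 6 0 17-9 25-2 7-2 6-5 17-23 9-6 12-4 19-4 9 0 9 4 15 11 7 10-1 6-2 5-15 18-25 17-4 6-2 6 0 19 10 34-1 30 3 9 7 7 12 5 30 4 7 2 3 4-2 13 2 6 24 19 18 18 24 12 37 11 40 2 21-3 8-4 6-7 11-28 4-6 6-1 14 7 4 3 2 7-6 22-9 17-26 23-1 5 4 3"/></g><g data-elev="400"><path d="M463 438l-5 3-4 6-3 8 0 8"/><path d="M324 402l47 0 6-2 5-4 3-10 0-29-6-27 6-30-2-12-11-10-24-12-7-4-4-7-6-19-4-7-22-25-13-9-11-3-11-1-11 3-18 8-19-1-9 3-10 7-9 11-4 7-1 12-10 14 0 10 5 41 3 8 6 6 9 3 12 0 23-3 11 3 5 6 4 7 6 27 16 23 7 6 9 5z"/><path d="M400 218l7 1 6-2 3-3 1-5-2-7-5-7-6-3-6 0-5 1-4 3-4 12 4 7z"/><path d="M463 180l-8 3-6 6-6 10-2 9 1 5 4 3 17 3"/><path d="M17 104l9 4 21 15 24 26 10 6 4 0 12-9 33-6 9-3 6-5 2-5 0-5-8-18-7-26-6-12-13-18-24-19-4-6 0-6"/><path d="M328 17l-2 22 1 7 4 6 14 15 7 25 5 10 23 15 10 12 15 4 6 3 5 7 9 16 6 6 10 1 17-8 5 0"/></g><g data-elev="450"><path d="M320 383l12-2 2-3 0-4-6-7-15-3-6-5-6-15-4-19 3-17 14-25 1-9-2-10-4-8-10-14-3-18-4-7-9-6-12-1-10 6-6 11 1 7 8 9 2 5-11 20-2 29 12 21 23 54 5 5 6 3z"/><path d="M17 88l11 4 36 25 9 4 39 5 6-1 5-4 2-6-2-13-4-17-5-12-13-15-33-23-5-8-1-10"/><path d="M368 17l-2 19 5 10 8 4 7 1 7-3 12-9 4 0 4 15 4 6 15 14 16 18 8 6 7 2"/></g><g data-elev="500"><path d="M17 71l45 15 31 19 9 2 5-4-1-11-5-11-9-9-14-10-16-8-16-5-14-2-15 1"/><path d="M441 17l-7 25 1 13 4 8 9 9 7 4 8 2"/></g>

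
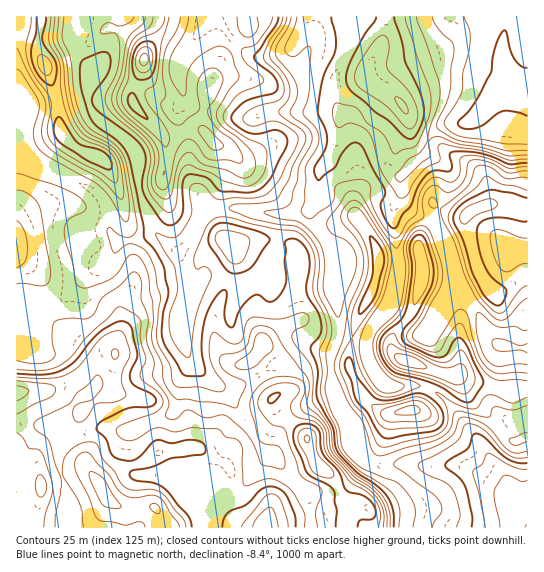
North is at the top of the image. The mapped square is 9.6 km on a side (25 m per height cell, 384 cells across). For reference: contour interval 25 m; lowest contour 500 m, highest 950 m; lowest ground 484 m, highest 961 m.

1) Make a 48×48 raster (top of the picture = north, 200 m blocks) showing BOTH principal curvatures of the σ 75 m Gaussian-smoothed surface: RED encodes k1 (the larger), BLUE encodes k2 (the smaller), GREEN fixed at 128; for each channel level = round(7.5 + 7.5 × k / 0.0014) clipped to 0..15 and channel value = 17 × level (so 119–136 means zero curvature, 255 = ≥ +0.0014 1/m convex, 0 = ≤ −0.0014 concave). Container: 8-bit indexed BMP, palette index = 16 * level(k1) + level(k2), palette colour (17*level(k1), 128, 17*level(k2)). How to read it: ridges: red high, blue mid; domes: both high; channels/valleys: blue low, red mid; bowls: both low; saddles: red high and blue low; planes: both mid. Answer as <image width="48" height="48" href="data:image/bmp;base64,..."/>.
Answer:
<image width="48" height="48" href="data:image/bmp;base64,Qk02DQAAAAAAADYEAAAoAAAAMAAAADAAAAABAAgAAAAAAAAJAAATCwAAEwsAAAABAAAAAAAAAIAAABGAAAAigAAAM4AAAESAAABVgAAAZoAAAHeAAACIgAAAmYAAAKqAAAC7gAAAzIAAAN2AAADugAAA/4AAAACAEQARgBEAIoARADOAEQBEgBEAVYARAGaAEQB3gBEAiIARAJmAEQCqgBEAu4ARAMyAEQDdgBEA7oARAP+AEQAAgCIAEYAiACKAIgAzgCIARIAiAFWAIgBmgCIAd4AiAIiAIgCZgCIAqoAiALuAIgDMgCIA3YAiAO6AIgD/gCIAAIAzABGAMwAigDMAM4AzAESAMwBVgDMAZoAzAHeAMwCIgDMAmYAzAKqAMwC7gDMAzIAzAN2AMwDugDMA/4AzAACARAARgEQAIoBEADOARABEgEQAVYBEAGaARAB3gEQAiIBEAJmARACqgEQAu4BEAMyARADdgEQA7oBEAP+ARAAAgFUAEYBVACKAVQAzgFUARIBVAFWAVQBmgFUAd4BVAIiAVQCZgFUAqoBVALuAVQDMgFUA3YBVAO6AVQD/gFUAAIBmABGAZgAigGYAM4BmAESAZgBVgGYAZoBmAHeAZgCIgGYAmYBmAKqAZgC7gGYAzIBmAN2AZgDugGYA/4BmAACAdwARgHcAIoB3ADOAdwBEgHcAVYB3AGaAdwB3gHcAiIB3AJmAdwCqgHcAu4B3AMyAdwDdgHcA7oB3AP+AdwAAgIgAEYCIACKAiAAzgIgARICIAFWAiABmgIgAd4CIAIiAiACZgIgAqoCIALuAiADMgIgA3YCIAO6AiAD/gIgAAICZABGAmQAigJkAM4CZAESAmQBVgJkAZoCZAHeAmQCIgJkAmYCZAKqAmQC7gJkAzICZAN2AmQDugJkA/4CZAACAqgARgKoAIoCqADOAqgBEgKoAVYCqAGaAqgB3gKoAiICqAJmAqgCqgKoAu4CqAMyAqgDdgKoA7oCqAP+AqgAAgLsAEYC7ACKAuwAzgLsARIC7AFWAuwBmgLsAd4C7AIiAuwCZgLsAqoC7ALuAuwDMgLsA3YC7AO6AuwD/gLsAAIDMABGAzAAigMwAM4DMAESAzABVgMwAZoDMAHeAzACIgMwAmYDMAKqAzAC7gMwAzIDMAN2AzADugMwA/4DMAACA3QARgN0AIoDdADOA3QBEgN0AVYDdAGaA3QB3gN0AiIDdAJmA3QCqgN0Au4DdAMyA3QDdgN0A7oDdAP+A3QAAgO4AEYDuACKA7gAzgO4ARIDuAFWA7gBmgO4Ad4DuAIiA7gCZgO4AqoDuALuA7gDMgO4A3YDuAO6A7gD/gO4AAID/ABGA/wAigP8AM4D/AESA/wBVgP8AZoD/AHeA/wCIgP8AmYD/AKqA/wC7gP8AzID/AN2A/wDugP8A/4D/AHeXp3V3d3aWhYWFZnanuLmkhYWYqKW5uZiYhoR3h6iXhda3g3V3d4aHh4eHh4eGl3eXt3V3d3WnmKiopqfYtoaDhoWWiIWXyKiIlpSXh5eHqPrIkoaHh5iYmIiHh4aGmIaWx4WFdnWXuMe2tsnKhnOGh4eFhnaGuLmXhXSGl4eX2Pqlk4aHl5iIiIeHdnZ3mIaW6ZaEdYe42JZ1hqemg4V3d3eHhYWWuLiWg2NjpLbm+beilYeHh4iYiIiGdnZ3l4aW6ZWDhqfYuHZkdIODdXd3d3eHp4WFlpWDk5Sm9vbllZGDh4iHh4eIh4aGd3Z1lXaWx4SEl8jHl5SFhpaFdXV2doaXqIZ1hXV0lLj6+eiEYIGEhYV1dISFhYWHh3ODpYaXt4SEqMmWZXWXl6eol5eHl5eHmIeGdnZ0dfb2xXNwcpSUhHR0hYV1doeHg5K3p5eXqIV1lqinhoaGhpipt8i4qIeHmJiFhnWEp/flg0BzhaW3h3Z2hoWFhpd0gafayJiHhoZ2hZSWhnZ1dpiYhoeYmJeHmIaEl4aT2vzalnB2c6bHl4eHl6ellXVyhefIuIV1dnaHl5aFdHV1dISWdnaXh5eYh4SFl4ek1eratZB1cZa3l4eYqcq3hGJ01sZ1loZ2dnaHiKiXh3d3hpSSc4eodoeYhYOGp6els7TFgIJydMfq+OjZ6dmlgIXGtoWEhJiHh4aGh4eXp5iXp8nIo5aXhoeHhJWnuaiWo5KUcIKT6PTl9/j72aWgpMimdYWnhsjHuKiXdneHl6m3x8m5lIaHiIZ1doanysnIyaZ0cYG3+bRSYYLDoICBt8iGlbfKx+jn59fGl4d2h7eVhZWVZHWHhoOEhISUlqi52ch0cIP293JgcICQgIPH2Li21ca4yIV1dZW2x6h2h7aFdYWGhoV1g5SXqJeUg4SEpcemkKb3pXCQtabG9vb3ysm2lIWHh3Nzc2N0lseWl7iYl7enloR0hZjIyNiohYWWp6iVgMj5coC1+/r59sSU19h1Y2WGlnZ2dnZ0dKe3mLmpp6eGdXSEh7i2haXWqKaXhpWEcKX3cKDp+Pa3gnGF58djZHWFlHd3h4eHhIW4ubmoloZldHWFh8iWZHTJypd2hZangYP2caD69oBQUWSY57ZzdHV1lnd3h4eIh4SFqLi3p5d1dHaFl8eGc4XIuJWFh5i5o4H2k5C29sNhc3OX56Zyg5WGqHeHh4eIh3Z1haanuLiFc3eFl8d2dKamhpaXmKnJk4Dn5nCAtPbHgXSE2KaBlMeVl3eHh4eHh3Z2h5aWl7eGc3aFhriGhZeWdnaHmMiogXG3+KWAYOb4g3OEt6OAt9iGdXd3h4eGh4aHmJinlpenlYV2haenhoaXd3eHpsZ1cnOF+PmRcKT3poGFhYGl6cqXdXaHh4eHhoaGh5e3uIeHloWHhoanh4eHd3eHp8ZkdIV0p/ikgIL46ZSDdYHY6ae2loeXl4iHd4aGdoanuJiHhoWHd3aVlYWGd3eHp8d0dHZ0dfbGcHH3+ZaCgqb3l3aWqJiXh4iHh3d2dXaouJiXloSXh3WWt5aGd4eHqNiVhHd0ZPfogGD2+JWBgdjXdnZ2mJiHh4eHh4eHhoSouZiHdXWXlnWYyZiGhoeHqNmUhHd0ZPf5oJH4+IOBg/endnZ3hpiIh3d3d4eIh3WUpYaEhIWFpafJuaiWhpeX2biShXVkhffYoMT82IBxlfeXdnZ2hpiIh3d3d4eHdoWmpXSDlpZzlMnJubjHx8fIyZSChoV15veEcJP55YBxtud2ZXaGl4iHh4d3d4eHdZbYp4KVuJeEkreomIeGloWFpYKVp6W498dxYZPEwYGl2sd1ZXaHmIeHh4eHh4iIhKbnhHGWyKiWhIKSgnBwcIGCg3SWprb7+YRydIWDtaXE2ui3p6aXmIiHh5eXmJiGc8fngIK215aFdJSTcoOFlZaXl4VkZZbXxYJ1lISV2reTl8jY2cfIx4iIh4eIh4VzhPfGgKTo54VjdJenl5iop5aGh3Z0hqa3tZa3lXKV2riDdZaWqKeYhoiHh4eFg3N0tveUgLX62GNjZYaXl6momIeXl4WUp5eWl6iXY3OVuLiEZJWmtpWWp4Z2dYRzg4WX9/iCcIT454KDh5aGmLmomIiXhmV0hoaGp6dzdXSDpqZzZafZ2bakuYeGhISFl9j5+smQcmLm54OTqKmXt7iXl5eXhnV0dYeYp5aDp3WDc4OV1vjpuZV0l4eFlZa49/f5yqOAcWPlx4VzmLnIyKemp6eomJeVg4eYqIaEp6aVgrf35qeWhHJ0hIaVprn55rWVkoBwYaX3uKWVuNjIuJWlp6i5ybimhIWYmIR1hrfHkdWlY3KCgoSFhIaElsn4pmRhcYCClvfolZWnybeFdGNll6moqKeWhXWXhYR3hsjYhIFiY3SFhoeHd3d0ddfnhmJygpSo+PiXdHaHtqRzYmNzg6ODc4SGdXZ2hYd2h9nKp3VkdXV2h4eHh3d0ZObndXKUpLfq6IZ0doV1taaGdnZ1hKSEdYZ3dnZ1doeGt9mop5aGhoaGh4iIh3ZzhfbXc3OVpbjqtnSWlnSFuLiHhoaHmLmnlod3dYaGh5e3yKiXl5eXh4eHhoaHdnSDtvamc3SFg4bWxJW2hXSGqbmnlpenyNmmlZeHdYWnqbenl5eHh5eHh4aHh4d2hnGV+fiWcnV3c2TE9uaUc4WGmKiXl6e4yamUhZeHdYSXuZeHh4eHh4eHh3Z2h4eHiIC4+uumgnV3dHKm+/uFcoWGl5eXl4aVlHWDhpeHhoSGqKeHhoeHh4eHh3Z2h4eHiJDY97eUkoZ2ZXKl+/qkc3WGh4eoloOjk1Nkh5eIh4WEl7iYh4eHh4eHmIeGh4eHmJHH5ZRidJenhpOj1/bUhoSFh4eWlKbIlmNzhpiYh4Z1hqiomIiHh4eHmIeGh4eHmHK29pZidoaYmJWTlbTWqIaFdoeGhqnJyJeCg4eYh4Z2hZeomIeHh4eHmIeGh4eHh3OW+KeChXaHl4d1Y4S2uJeFh3d2h5eoucq1g3aXh3Z3dnamlnZ2dnZ2loZ2d3eHhw=="/>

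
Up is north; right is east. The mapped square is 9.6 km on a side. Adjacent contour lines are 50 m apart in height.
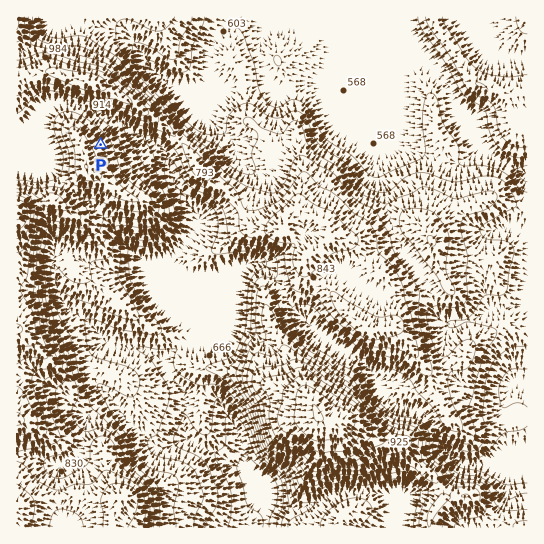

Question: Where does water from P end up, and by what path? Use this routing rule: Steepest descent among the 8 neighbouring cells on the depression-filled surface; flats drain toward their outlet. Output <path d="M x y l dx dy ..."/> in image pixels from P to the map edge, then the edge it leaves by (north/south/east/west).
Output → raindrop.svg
<path d="M101 145l18-19 7 0 11 8 17 8 12 12 3 9 1 2 0 4 4 9 0 3 4 8 8 9 0 1 7 7 4 7 1 6-3 3-6 15-8 12-10 9 20 20 0 59-12 12-4 1-8 8 2 15 1 2 12 12 3 6 0 40 1 1 0 3 3 0 10 9 11 5 3 0 13 10 9 4 4 0 0 8 3 4 1 6 2 2 1 12 1 2 18 18 1 2 0 8"/>
exit: south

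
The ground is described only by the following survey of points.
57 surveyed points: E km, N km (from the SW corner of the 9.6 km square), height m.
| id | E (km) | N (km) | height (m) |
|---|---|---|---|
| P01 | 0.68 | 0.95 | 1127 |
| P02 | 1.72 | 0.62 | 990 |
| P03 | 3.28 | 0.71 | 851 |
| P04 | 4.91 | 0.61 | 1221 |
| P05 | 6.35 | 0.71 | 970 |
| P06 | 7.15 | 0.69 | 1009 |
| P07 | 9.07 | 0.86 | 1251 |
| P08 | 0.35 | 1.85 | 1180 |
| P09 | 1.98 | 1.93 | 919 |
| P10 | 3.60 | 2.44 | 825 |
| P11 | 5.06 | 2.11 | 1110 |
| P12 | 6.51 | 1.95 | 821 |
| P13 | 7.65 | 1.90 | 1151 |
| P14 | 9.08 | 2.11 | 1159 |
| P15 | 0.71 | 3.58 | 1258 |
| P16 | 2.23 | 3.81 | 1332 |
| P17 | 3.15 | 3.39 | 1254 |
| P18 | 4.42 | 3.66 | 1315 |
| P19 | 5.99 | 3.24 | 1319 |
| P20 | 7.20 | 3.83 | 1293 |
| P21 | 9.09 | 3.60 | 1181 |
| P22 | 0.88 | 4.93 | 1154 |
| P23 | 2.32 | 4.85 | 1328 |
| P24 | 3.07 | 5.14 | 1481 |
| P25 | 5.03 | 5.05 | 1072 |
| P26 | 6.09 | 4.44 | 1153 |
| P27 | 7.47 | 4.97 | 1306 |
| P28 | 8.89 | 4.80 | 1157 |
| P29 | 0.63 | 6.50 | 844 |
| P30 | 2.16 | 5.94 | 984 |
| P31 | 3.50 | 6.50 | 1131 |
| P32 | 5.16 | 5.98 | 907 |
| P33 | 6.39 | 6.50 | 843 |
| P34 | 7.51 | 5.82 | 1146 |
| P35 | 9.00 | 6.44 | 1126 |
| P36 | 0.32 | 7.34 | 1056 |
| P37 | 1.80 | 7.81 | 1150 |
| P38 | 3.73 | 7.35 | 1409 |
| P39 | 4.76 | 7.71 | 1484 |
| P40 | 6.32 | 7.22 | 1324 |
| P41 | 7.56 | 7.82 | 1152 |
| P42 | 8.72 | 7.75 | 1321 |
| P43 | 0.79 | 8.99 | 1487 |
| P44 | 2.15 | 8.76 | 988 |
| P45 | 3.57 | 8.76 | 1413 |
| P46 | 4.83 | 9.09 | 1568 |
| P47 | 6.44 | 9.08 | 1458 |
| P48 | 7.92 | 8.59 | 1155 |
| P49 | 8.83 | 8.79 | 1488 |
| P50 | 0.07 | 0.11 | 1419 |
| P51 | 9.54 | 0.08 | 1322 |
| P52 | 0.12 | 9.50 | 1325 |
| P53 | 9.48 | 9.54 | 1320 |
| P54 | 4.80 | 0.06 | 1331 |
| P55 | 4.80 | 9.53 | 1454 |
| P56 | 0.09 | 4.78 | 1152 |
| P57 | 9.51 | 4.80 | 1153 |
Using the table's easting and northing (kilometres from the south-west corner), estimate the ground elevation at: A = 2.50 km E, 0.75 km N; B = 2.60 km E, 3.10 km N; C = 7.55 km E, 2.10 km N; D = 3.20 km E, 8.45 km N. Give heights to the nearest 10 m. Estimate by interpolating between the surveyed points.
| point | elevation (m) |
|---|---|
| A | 820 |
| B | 1150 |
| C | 1160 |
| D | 1320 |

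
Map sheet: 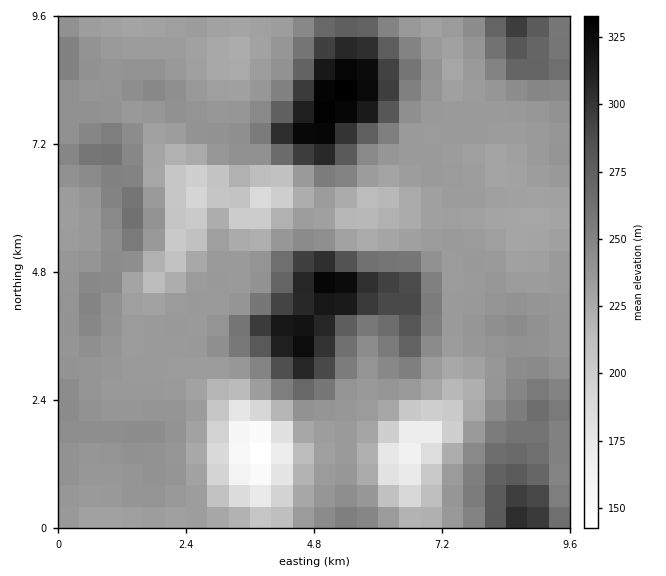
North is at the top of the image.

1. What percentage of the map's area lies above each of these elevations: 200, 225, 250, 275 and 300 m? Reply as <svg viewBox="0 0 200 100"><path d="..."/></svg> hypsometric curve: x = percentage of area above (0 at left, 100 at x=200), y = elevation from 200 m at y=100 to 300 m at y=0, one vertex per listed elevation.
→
<svg viewBox="0 0 200 100"><path d="M188 100l-18-25-123-25-24-25-11-25"/></svg>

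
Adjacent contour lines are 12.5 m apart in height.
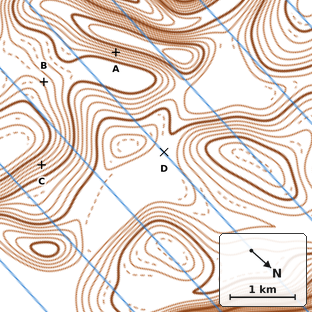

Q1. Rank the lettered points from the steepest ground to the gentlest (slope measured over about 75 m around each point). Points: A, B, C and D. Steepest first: A C B D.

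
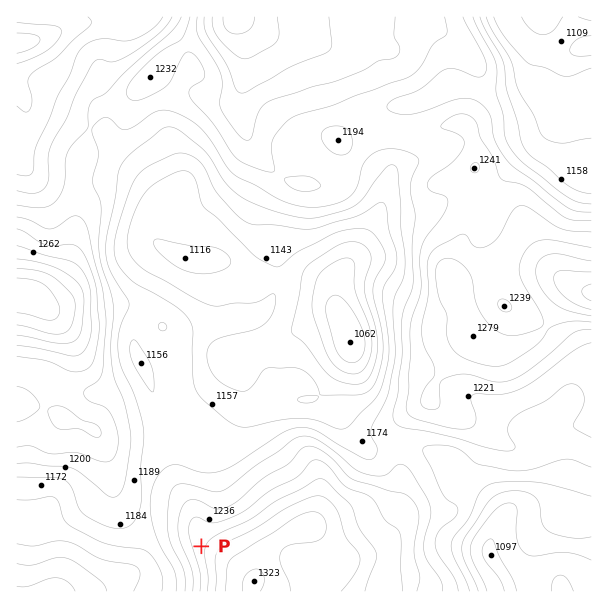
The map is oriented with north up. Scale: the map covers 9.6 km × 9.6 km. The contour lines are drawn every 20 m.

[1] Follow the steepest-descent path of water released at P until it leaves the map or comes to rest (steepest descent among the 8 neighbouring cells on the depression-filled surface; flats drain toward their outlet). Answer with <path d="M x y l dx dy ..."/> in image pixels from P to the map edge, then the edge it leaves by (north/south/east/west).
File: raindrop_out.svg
<path d="M201 546l-15 0-24 24-24 0-21 11-3 3-12 6-4 0-2 1"/>
exit: south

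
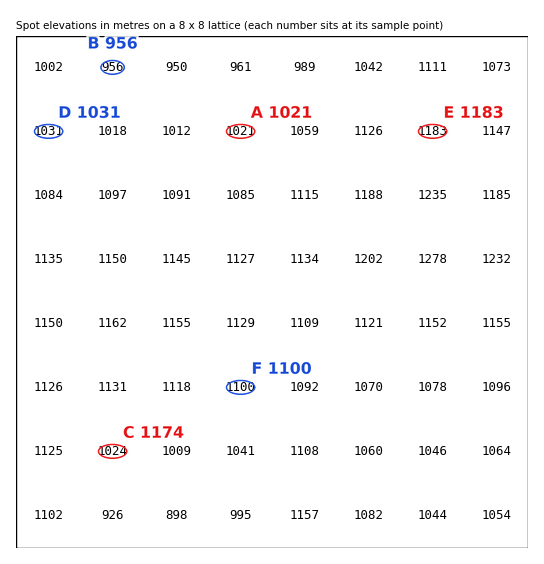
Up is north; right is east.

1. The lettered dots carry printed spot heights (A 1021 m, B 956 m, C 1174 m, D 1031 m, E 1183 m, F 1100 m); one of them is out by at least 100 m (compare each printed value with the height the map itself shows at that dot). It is C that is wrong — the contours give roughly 1024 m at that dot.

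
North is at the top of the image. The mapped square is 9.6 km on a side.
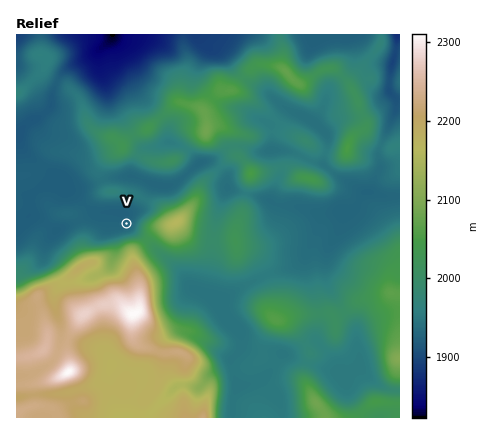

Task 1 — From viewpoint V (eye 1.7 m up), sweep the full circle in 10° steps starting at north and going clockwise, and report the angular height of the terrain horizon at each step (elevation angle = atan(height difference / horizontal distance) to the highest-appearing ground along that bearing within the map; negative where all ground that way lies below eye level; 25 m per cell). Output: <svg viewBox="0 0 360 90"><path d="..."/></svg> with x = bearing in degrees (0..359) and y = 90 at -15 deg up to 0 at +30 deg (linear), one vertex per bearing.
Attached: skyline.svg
<svg viewBox="0 0 360 90"><path d="M0 54l10 1 10 1 10-1 10-1 10 2 10-2 10-5 10-8 10-6 10 2 10 1 10 2 10 1 10-2 10-4 10-6 10-3 10 3 10 5 10 5 10 0 10-2 10 4 10 10 10 5 10 2 10 2 10 0 10 0 10 0 10-1 10-2 10-2 10 0 10 0"/></svg>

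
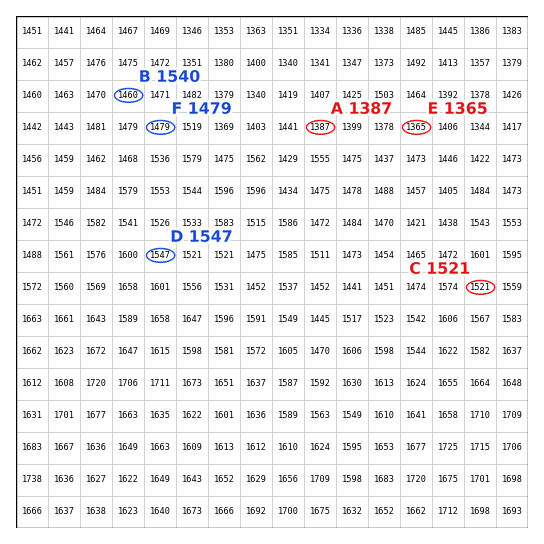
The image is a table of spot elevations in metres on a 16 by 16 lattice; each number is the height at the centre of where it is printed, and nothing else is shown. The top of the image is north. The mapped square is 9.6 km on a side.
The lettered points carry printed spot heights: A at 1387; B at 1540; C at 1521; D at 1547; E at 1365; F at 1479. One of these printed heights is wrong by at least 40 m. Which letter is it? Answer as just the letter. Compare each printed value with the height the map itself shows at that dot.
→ B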